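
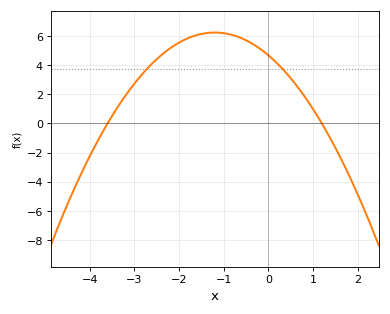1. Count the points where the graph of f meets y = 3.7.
2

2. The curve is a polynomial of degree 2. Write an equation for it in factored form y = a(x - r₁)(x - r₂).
y = -1.08(x + 3.6)(x - 1.2)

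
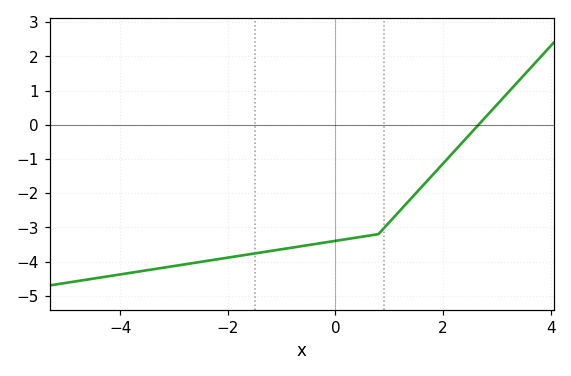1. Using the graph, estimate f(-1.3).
-3.72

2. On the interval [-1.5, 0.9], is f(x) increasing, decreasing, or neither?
increasing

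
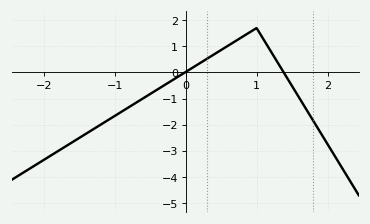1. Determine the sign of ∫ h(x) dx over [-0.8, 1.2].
positive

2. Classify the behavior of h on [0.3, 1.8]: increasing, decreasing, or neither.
neither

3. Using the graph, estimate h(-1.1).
-1.83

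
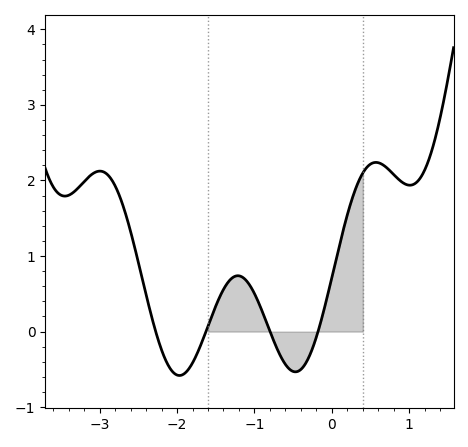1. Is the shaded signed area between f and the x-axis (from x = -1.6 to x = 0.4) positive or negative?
positive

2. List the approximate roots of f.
-2.28, -1.63, -0.799, -0.179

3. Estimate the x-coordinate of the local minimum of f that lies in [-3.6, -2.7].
-3.45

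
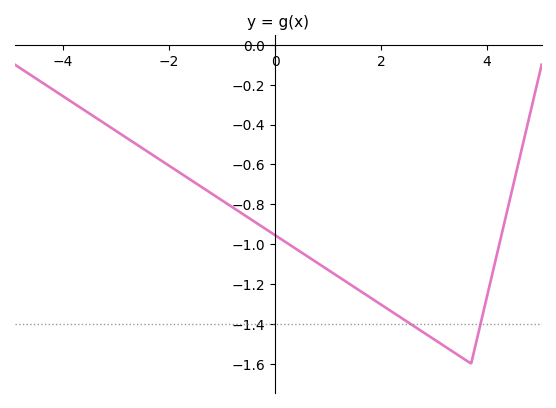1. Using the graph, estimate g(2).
-1.3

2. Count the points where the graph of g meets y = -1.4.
2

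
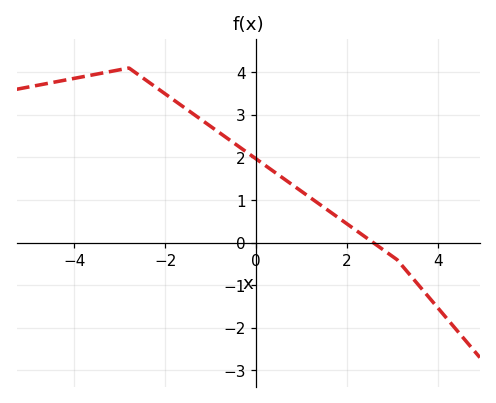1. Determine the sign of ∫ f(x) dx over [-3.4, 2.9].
positive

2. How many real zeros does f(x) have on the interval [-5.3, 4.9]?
1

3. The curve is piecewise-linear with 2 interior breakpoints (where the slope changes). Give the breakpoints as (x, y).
(-2.8, 4.1); (3.1, -0.4)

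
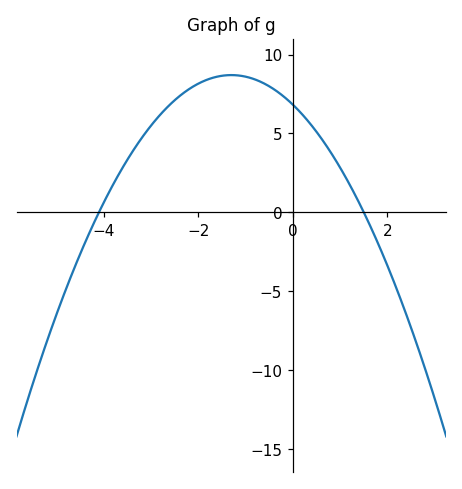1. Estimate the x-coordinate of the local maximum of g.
-1.3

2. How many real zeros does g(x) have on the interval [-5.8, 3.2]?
2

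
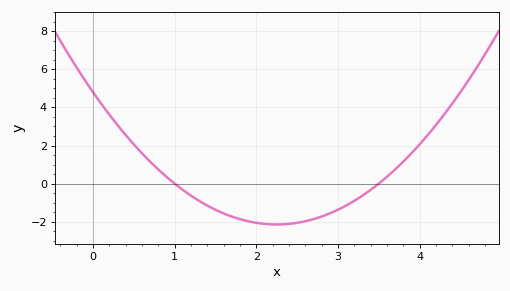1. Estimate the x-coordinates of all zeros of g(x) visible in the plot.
1, 3.5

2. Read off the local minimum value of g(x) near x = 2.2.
-2.2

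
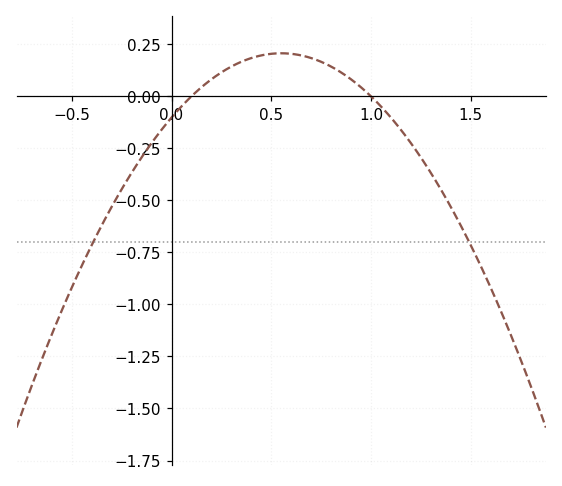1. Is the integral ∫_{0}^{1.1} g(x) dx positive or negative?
positive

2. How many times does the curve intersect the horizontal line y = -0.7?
2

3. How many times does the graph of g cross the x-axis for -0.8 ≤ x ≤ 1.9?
2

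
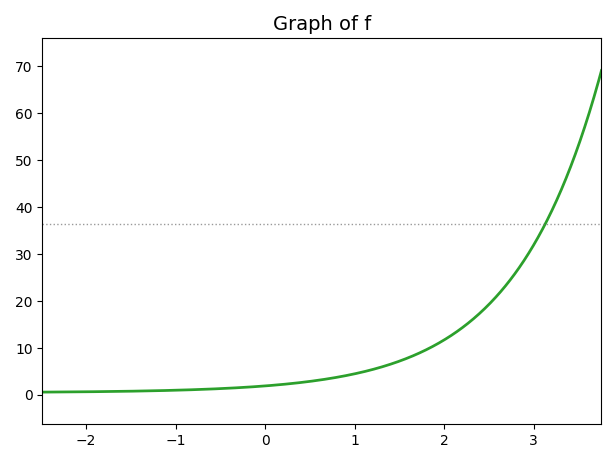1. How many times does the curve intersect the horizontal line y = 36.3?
1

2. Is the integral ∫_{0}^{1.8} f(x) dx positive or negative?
positive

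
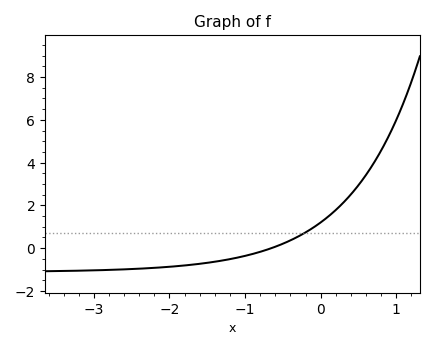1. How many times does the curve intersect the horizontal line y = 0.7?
1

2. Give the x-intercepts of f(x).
-0.7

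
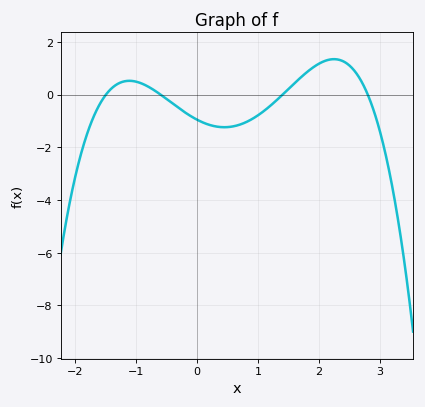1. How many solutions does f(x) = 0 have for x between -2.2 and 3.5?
4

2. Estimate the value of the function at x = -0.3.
-0.512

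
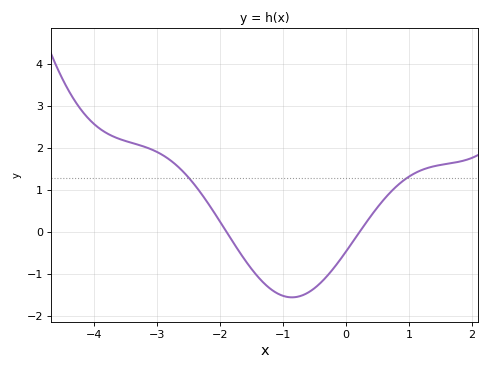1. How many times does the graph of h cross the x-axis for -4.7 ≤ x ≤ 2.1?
2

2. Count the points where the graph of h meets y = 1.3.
2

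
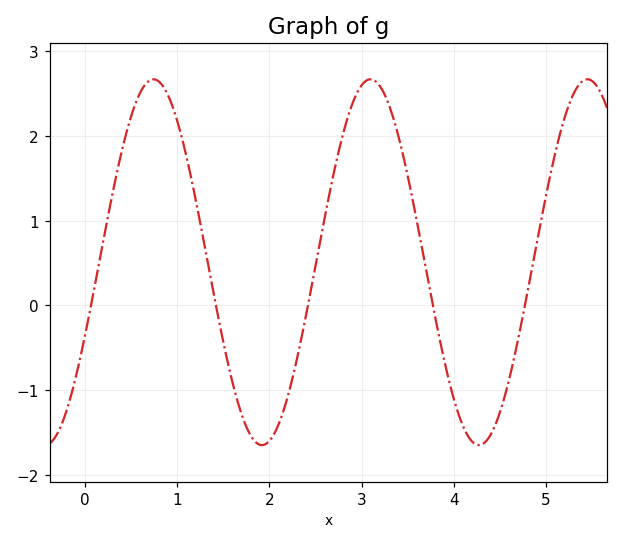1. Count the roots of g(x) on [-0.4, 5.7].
5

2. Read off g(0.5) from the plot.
2.2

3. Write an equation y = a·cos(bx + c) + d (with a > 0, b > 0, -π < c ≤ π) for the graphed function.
y = 2.16cos(2.7x - 2) + 0.51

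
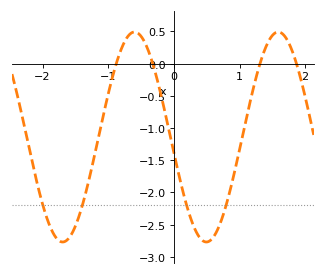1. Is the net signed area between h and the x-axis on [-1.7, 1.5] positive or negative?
negative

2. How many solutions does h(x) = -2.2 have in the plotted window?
4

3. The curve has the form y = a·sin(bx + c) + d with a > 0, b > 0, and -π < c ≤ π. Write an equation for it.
y = 1.63sin(2.9x - 3) - 1.14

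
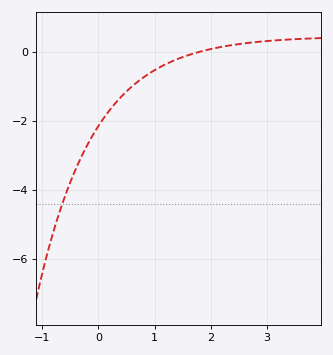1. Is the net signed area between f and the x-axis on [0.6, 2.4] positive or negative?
negative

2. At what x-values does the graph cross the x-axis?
1.77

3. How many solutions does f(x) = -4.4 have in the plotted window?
1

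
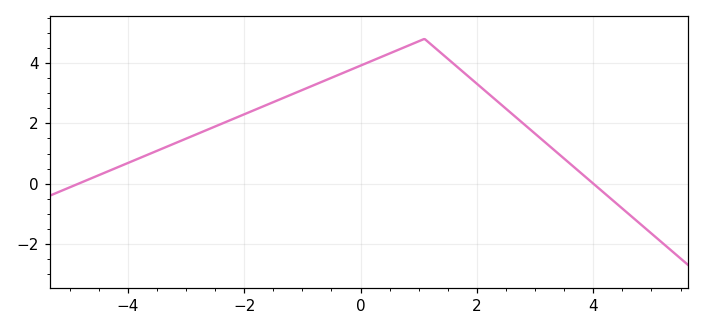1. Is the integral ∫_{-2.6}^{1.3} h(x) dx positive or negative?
positive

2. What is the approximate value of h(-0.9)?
3.2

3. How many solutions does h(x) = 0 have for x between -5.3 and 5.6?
2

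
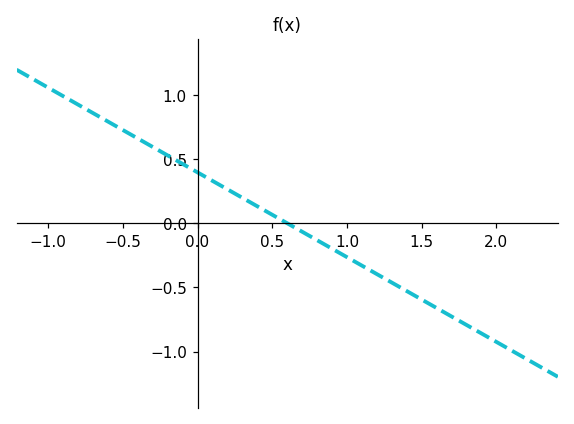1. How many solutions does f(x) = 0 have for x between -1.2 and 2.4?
1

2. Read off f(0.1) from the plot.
0.35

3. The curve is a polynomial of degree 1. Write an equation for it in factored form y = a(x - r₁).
y = -0.66(x - 0.6)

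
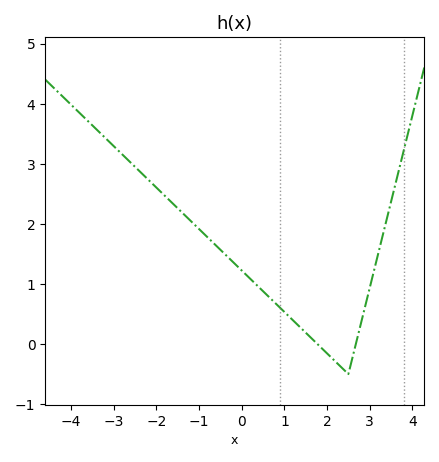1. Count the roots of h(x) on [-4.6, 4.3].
2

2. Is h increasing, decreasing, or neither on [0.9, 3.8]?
neither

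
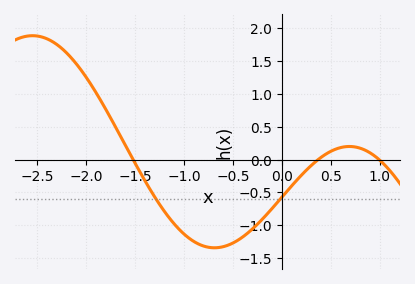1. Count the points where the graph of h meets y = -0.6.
2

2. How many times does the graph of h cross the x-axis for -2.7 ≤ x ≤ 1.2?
3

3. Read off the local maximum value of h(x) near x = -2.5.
1.9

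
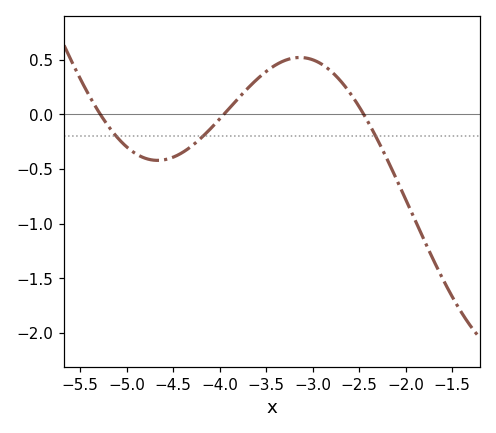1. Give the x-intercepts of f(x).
-5.3, -4, -2.5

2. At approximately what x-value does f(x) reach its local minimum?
-4.7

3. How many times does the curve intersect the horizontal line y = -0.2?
3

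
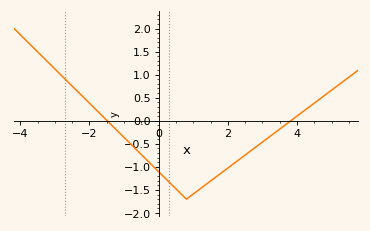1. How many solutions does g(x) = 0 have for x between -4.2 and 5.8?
2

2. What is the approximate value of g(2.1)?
-0.968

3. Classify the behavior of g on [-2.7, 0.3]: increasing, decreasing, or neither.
decreasing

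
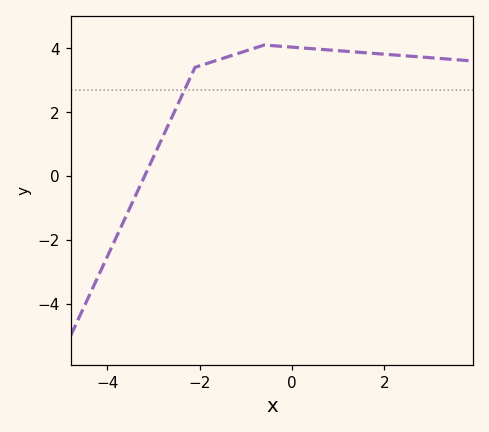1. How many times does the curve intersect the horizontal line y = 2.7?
1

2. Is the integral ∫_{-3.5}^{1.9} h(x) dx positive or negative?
positive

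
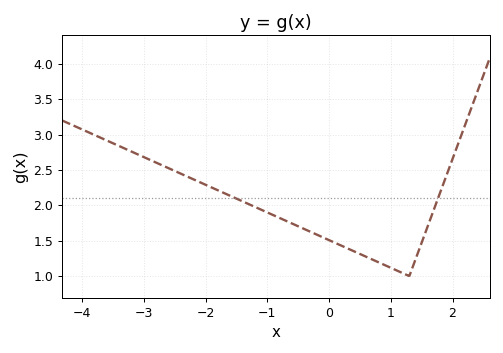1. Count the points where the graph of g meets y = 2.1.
2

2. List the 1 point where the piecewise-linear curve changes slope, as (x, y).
(1.3, 1)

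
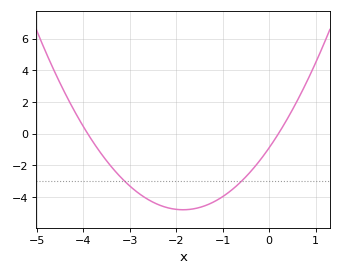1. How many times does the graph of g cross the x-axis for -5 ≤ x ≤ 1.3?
2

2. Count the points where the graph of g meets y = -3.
2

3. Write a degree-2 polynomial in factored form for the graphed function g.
y = 1.14(x + 3.9)(x - 0.2)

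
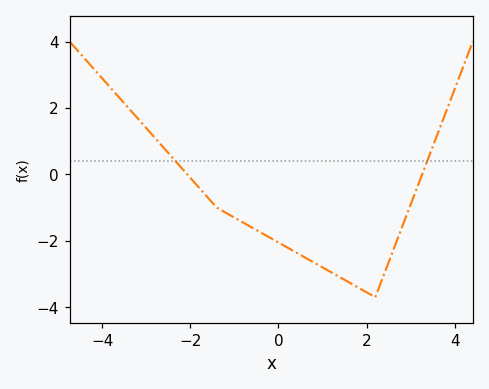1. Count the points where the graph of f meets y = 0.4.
2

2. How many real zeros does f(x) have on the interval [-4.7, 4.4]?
2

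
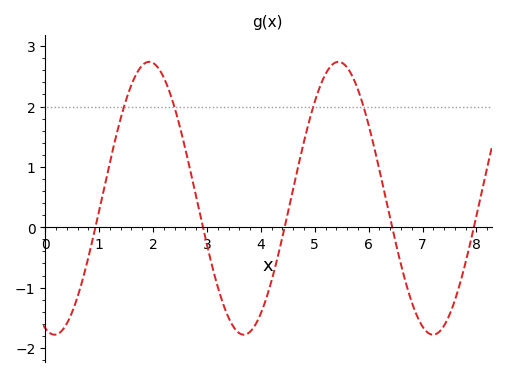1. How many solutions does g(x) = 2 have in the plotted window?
4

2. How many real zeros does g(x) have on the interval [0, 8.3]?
5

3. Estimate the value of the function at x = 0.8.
-0.501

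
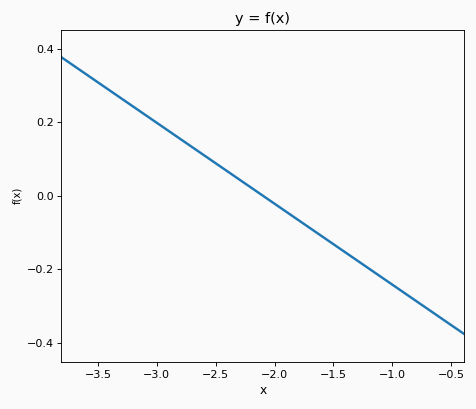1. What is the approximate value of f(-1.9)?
-0.044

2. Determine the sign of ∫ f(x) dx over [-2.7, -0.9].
negative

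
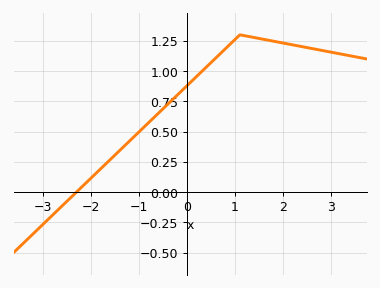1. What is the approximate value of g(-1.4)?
0.35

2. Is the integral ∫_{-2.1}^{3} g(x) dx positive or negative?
positive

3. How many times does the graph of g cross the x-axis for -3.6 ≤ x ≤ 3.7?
1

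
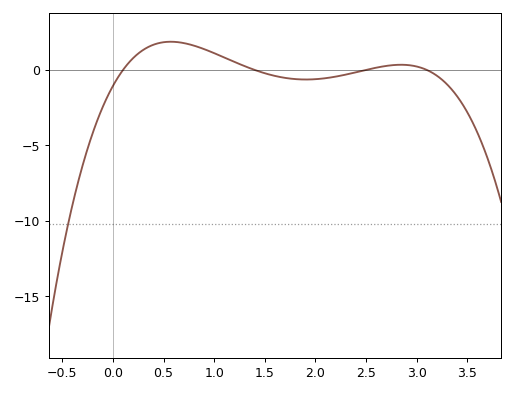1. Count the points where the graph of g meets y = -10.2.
1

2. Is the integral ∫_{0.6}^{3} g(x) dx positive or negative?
positive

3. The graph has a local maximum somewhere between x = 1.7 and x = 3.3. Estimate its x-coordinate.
2.85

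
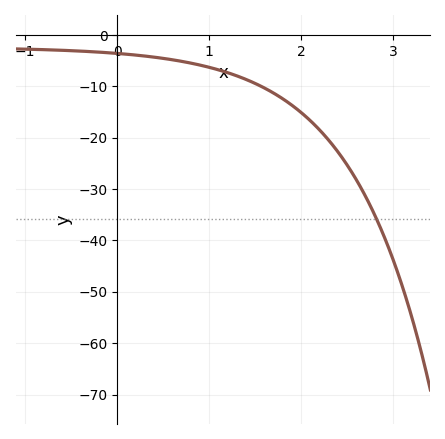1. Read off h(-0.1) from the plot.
-3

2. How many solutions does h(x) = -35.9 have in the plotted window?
1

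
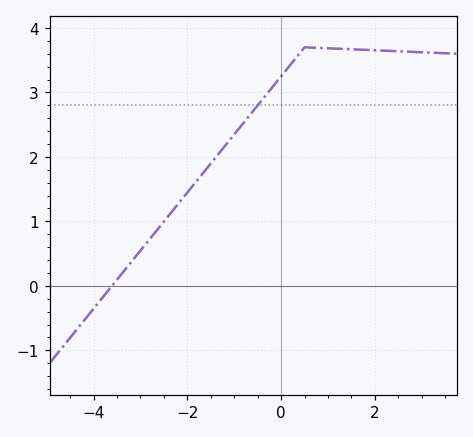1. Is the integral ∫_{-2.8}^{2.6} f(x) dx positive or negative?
positive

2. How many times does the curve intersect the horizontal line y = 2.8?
1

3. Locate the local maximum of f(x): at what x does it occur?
0.502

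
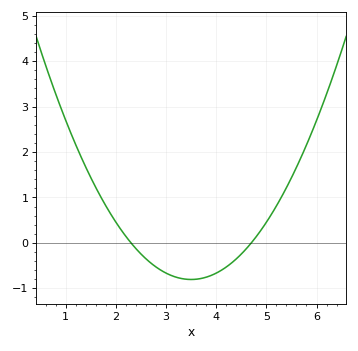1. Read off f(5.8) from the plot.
2.2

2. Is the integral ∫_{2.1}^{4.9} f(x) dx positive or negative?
negative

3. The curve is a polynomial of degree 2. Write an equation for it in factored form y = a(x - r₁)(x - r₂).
y = 0.56(x - 2.3)(x - 4.7)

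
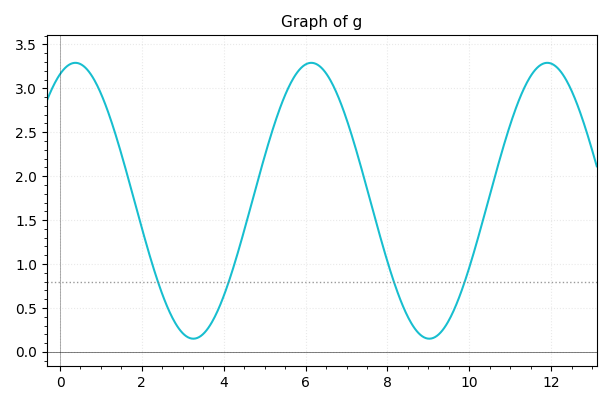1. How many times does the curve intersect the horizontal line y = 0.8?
4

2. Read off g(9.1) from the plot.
0.15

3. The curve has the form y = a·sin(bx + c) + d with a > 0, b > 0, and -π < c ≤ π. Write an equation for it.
y = 1.57sin(1.1x + 1.2) + 1.72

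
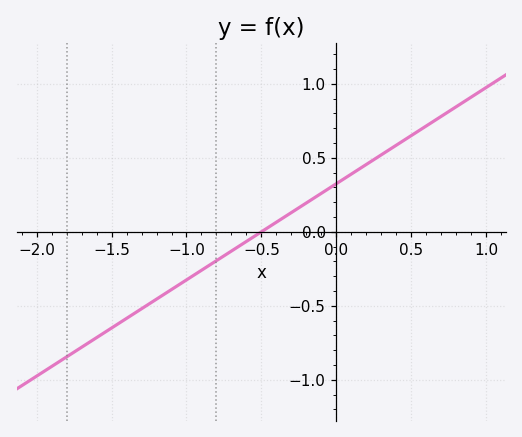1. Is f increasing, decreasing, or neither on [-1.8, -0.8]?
increasing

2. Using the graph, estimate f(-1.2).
-0.45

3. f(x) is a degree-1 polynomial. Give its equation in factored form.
y = 0.65(x + 0.5)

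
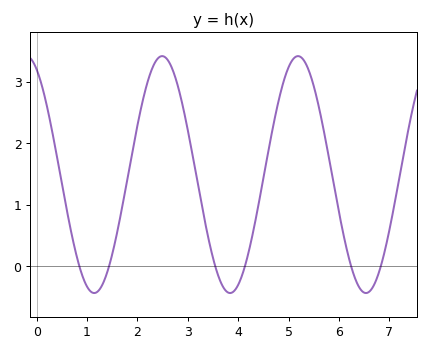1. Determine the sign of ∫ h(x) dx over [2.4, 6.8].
positive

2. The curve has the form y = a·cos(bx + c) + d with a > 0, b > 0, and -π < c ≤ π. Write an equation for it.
y = 1.93cos(2.33x + 0.482) + 1.49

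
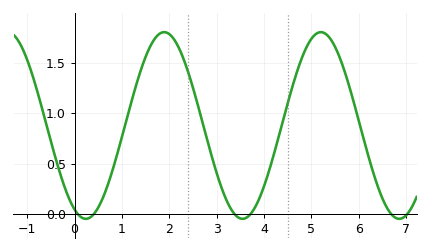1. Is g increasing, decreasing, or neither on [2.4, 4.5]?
neither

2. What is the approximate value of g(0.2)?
-0.048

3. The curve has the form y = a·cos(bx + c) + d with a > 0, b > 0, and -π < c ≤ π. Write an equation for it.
y = 0.93cos(1.9x + 2.69) + 0.88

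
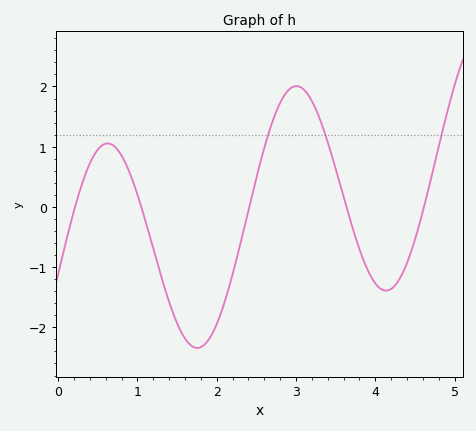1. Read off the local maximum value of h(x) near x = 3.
2.01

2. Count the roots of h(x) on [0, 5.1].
5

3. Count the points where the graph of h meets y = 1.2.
3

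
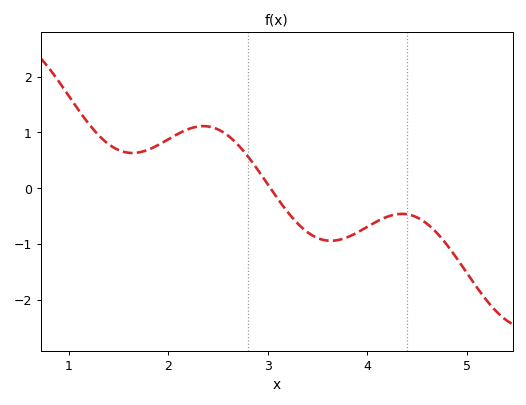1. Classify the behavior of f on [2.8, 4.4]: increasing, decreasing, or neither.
neither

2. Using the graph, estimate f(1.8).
0.7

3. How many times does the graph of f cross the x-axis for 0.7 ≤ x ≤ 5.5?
1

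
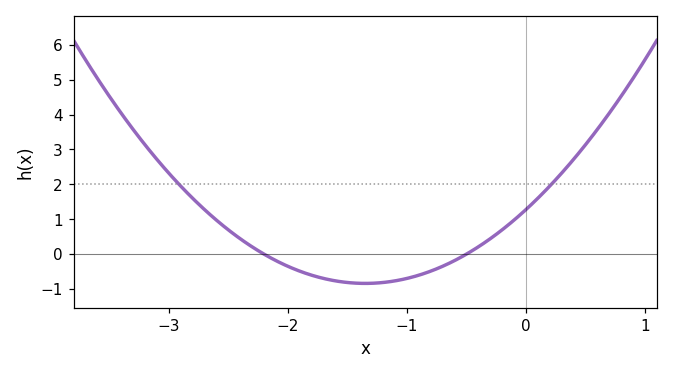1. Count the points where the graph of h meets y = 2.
2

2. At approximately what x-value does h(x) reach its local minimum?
-1.35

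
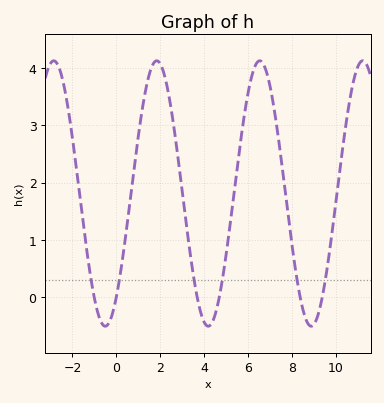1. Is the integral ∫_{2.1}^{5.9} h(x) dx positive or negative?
positive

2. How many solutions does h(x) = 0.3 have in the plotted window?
6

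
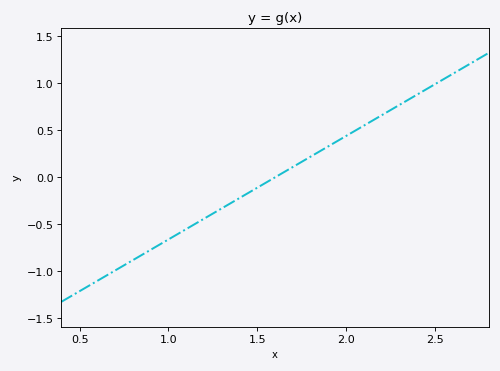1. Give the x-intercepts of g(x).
1.6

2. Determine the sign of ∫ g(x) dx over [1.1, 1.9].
negative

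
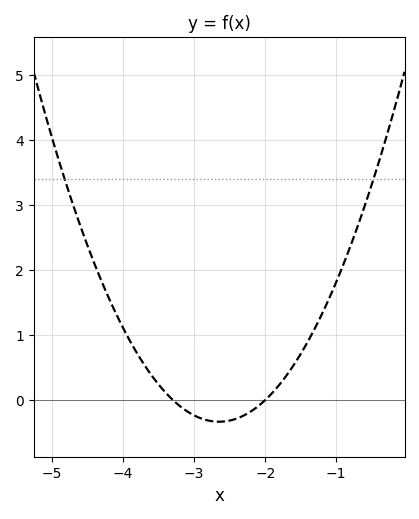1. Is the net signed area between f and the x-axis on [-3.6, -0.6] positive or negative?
positive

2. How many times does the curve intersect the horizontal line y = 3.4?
2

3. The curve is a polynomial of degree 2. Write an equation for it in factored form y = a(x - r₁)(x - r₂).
y = 0.79(x + 3.3)(x + 2)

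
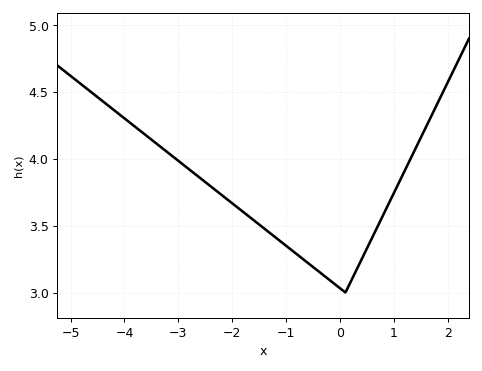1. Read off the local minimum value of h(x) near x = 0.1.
3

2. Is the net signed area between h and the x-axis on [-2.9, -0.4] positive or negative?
positive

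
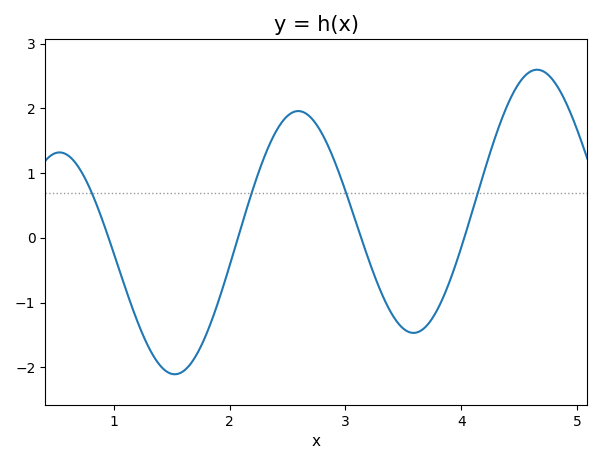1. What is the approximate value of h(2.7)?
1.86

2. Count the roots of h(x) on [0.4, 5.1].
4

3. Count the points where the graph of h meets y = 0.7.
4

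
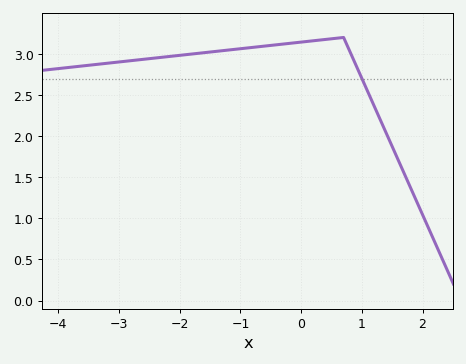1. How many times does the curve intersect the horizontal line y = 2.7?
1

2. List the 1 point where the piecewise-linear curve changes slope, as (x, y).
(0.7, 3.2)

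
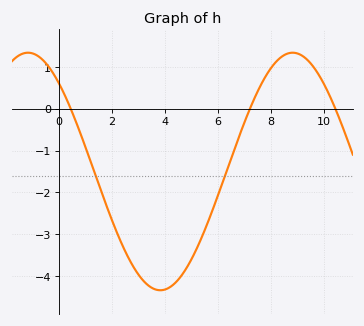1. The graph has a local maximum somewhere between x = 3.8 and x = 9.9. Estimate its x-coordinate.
8.81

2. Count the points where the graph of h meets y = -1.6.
2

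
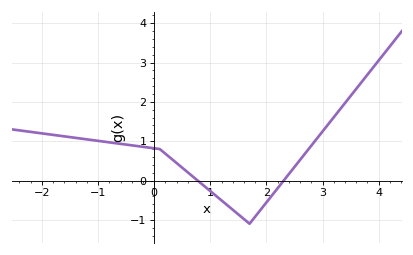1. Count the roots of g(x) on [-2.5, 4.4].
2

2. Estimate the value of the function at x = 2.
-0.6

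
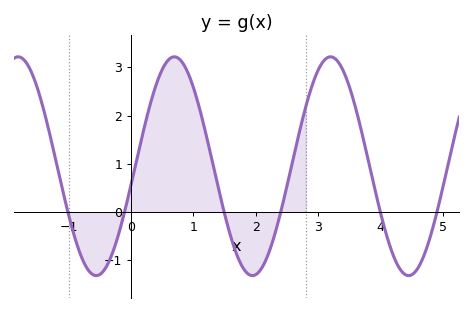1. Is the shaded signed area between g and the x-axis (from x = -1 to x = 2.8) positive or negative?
positive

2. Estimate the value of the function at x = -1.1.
0.475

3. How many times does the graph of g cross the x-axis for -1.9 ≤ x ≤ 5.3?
6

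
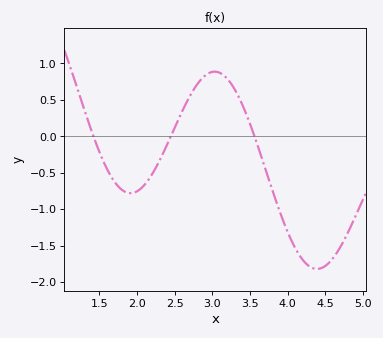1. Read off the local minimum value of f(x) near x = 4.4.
-1.82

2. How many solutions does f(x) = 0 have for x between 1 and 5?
3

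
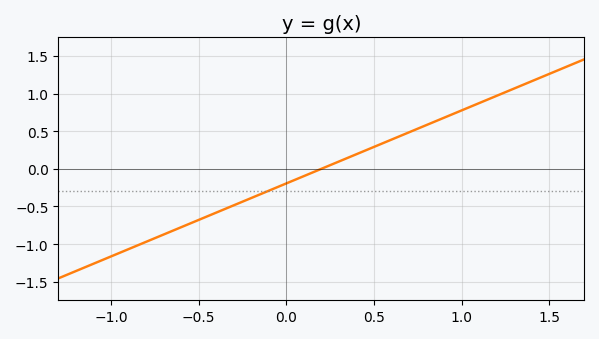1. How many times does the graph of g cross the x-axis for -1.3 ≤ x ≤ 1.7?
1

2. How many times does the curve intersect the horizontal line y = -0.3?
1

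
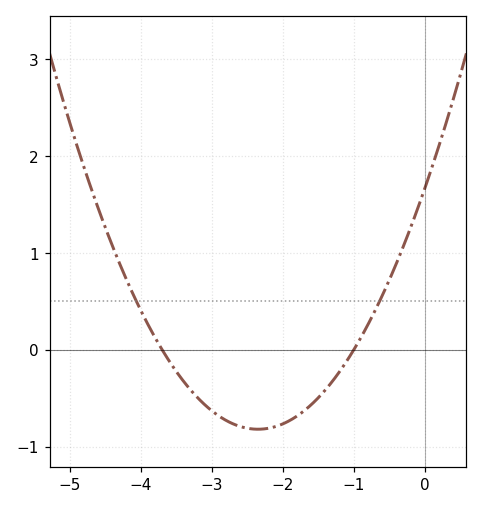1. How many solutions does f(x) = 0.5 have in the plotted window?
2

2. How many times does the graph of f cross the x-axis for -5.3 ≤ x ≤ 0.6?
2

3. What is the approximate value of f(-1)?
0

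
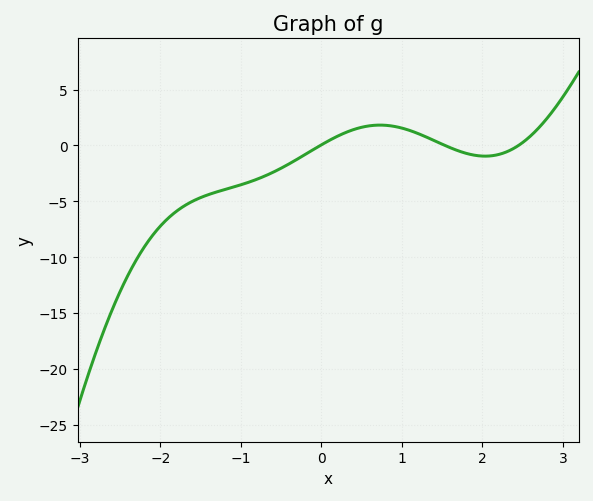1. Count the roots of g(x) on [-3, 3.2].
3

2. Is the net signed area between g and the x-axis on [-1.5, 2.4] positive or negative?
negative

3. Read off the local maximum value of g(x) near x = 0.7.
2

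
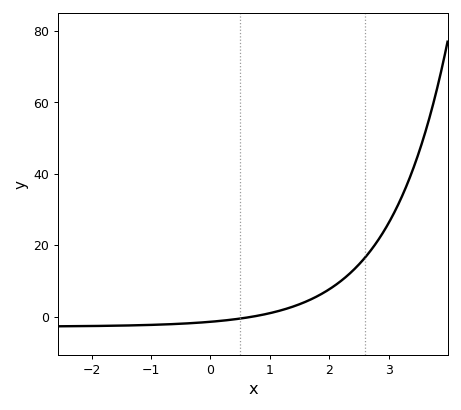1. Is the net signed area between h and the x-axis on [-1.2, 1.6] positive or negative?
negative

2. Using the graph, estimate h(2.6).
16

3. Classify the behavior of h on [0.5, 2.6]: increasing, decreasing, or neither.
increasing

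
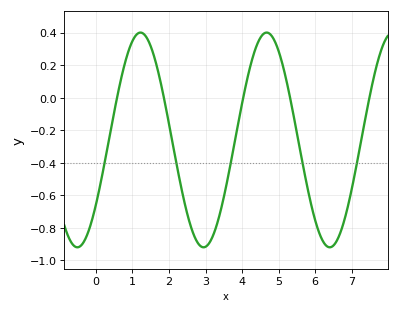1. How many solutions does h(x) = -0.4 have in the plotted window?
5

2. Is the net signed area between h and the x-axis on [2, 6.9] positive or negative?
negative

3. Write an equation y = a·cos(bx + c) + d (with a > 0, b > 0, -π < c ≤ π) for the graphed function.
y = 0.66cos(1.8x - 2.2) - 0.26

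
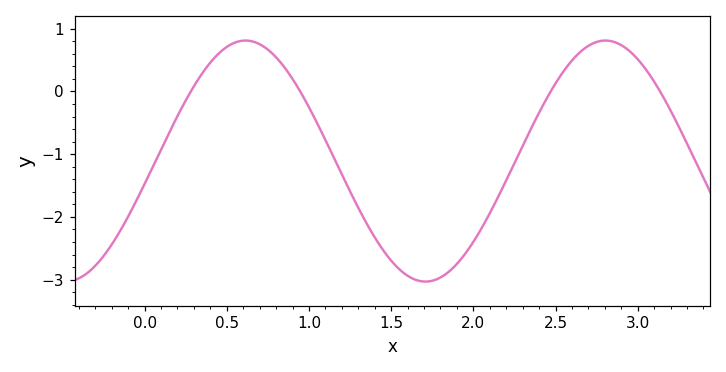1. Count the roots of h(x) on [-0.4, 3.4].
4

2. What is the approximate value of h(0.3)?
0.1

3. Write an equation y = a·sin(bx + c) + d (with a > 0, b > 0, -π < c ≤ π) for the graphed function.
y = 1.92sin(2.9x - 0.19) - 1.11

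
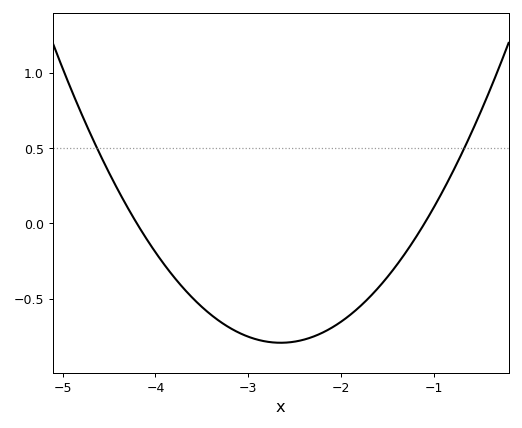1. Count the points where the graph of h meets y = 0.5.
2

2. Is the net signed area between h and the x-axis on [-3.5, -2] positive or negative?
negative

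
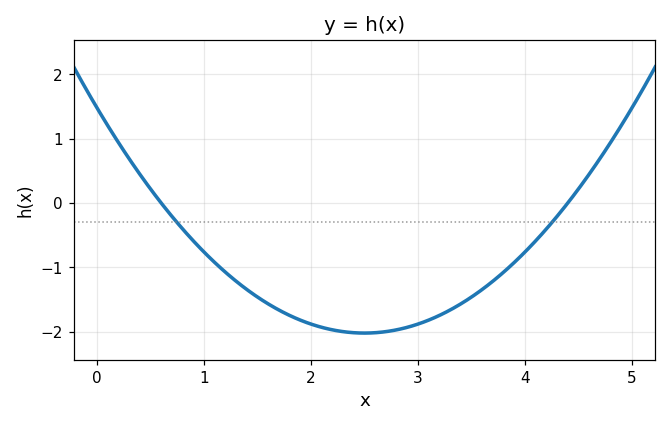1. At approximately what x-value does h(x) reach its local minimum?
2.5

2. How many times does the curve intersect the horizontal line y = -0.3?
2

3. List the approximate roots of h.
0.6, 4.4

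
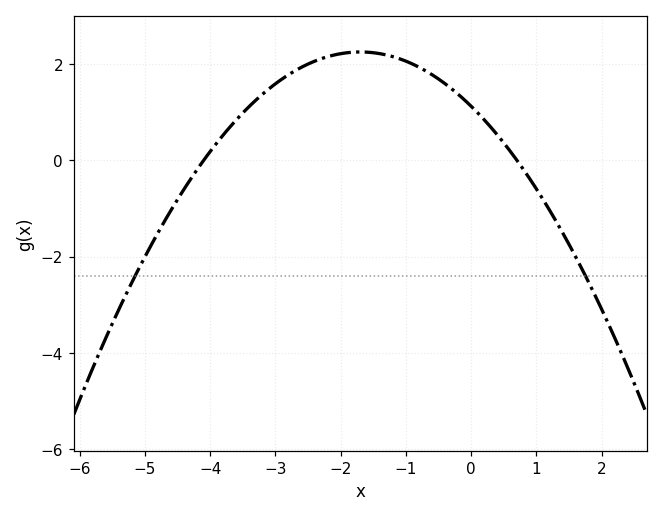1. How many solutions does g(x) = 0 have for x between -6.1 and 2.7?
2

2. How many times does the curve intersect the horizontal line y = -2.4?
2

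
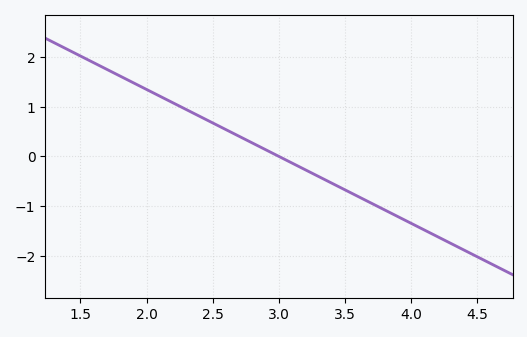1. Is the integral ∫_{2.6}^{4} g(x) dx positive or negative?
negative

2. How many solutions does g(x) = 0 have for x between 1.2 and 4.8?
1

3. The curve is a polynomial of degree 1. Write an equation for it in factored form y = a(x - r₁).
y = -1.35(x - 3)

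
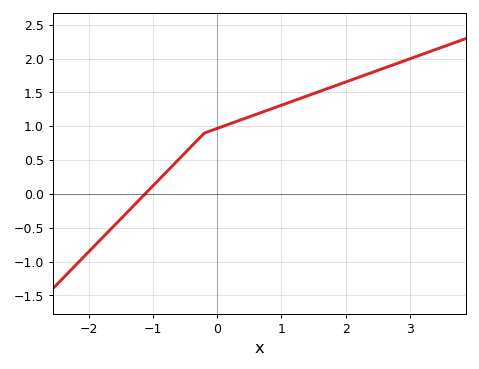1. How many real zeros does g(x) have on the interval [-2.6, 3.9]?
1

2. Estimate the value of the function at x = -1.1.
0.022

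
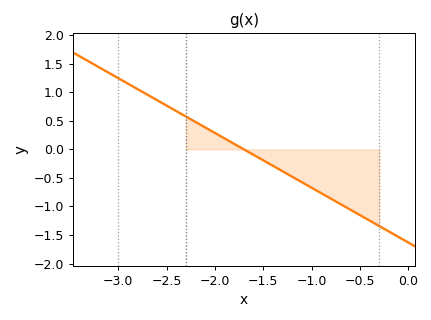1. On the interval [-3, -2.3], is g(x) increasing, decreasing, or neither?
decreasing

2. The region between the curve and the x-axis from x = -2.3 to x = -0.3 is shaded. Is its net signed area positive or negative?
negative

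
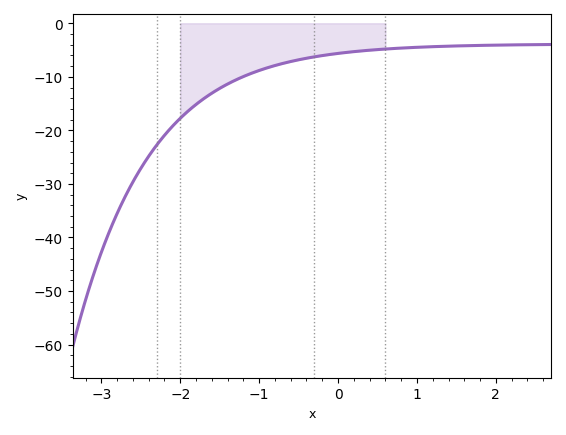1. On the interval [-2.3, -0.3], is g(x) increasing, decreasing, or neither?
increasing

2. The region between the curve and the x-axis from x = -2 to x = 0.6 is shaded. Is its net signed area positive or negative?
negative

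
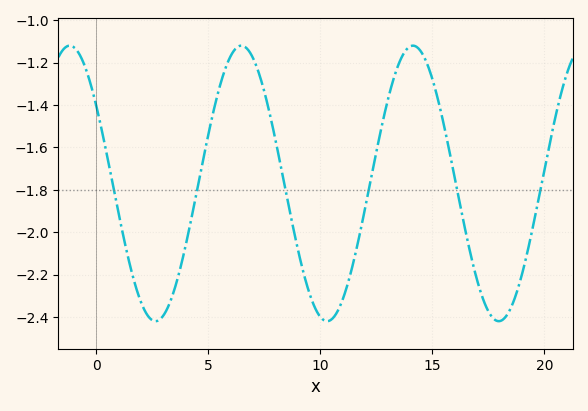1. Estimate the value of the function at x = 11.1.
-2.28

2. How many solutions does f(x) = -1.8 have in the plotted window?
6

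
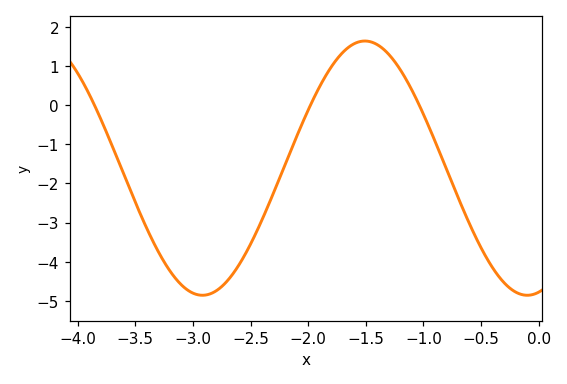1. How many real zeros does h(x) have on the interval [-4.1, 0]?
3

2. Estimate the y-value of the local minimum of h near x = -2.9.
-4.86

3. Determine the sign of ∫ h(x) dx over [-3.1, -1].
negative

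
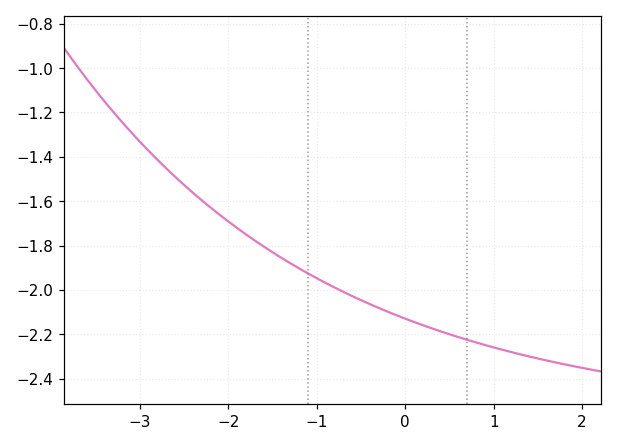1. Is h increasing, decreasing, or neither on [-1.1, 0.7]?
decreasing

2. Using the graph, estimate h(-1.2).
-1.9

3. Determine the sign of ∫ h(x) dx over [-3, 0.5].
negative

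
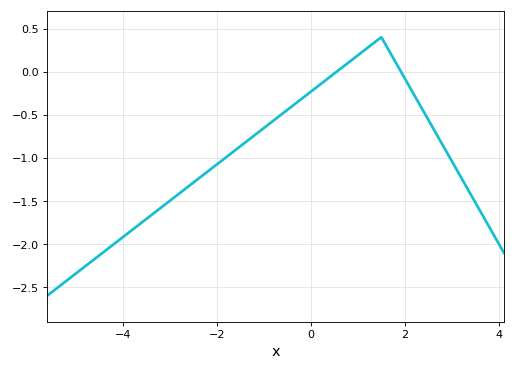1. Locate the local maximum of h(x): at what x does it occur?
1.4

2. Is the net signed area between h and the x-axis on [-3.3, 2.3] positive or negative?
negative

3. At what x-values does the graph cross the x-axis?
0.6, 2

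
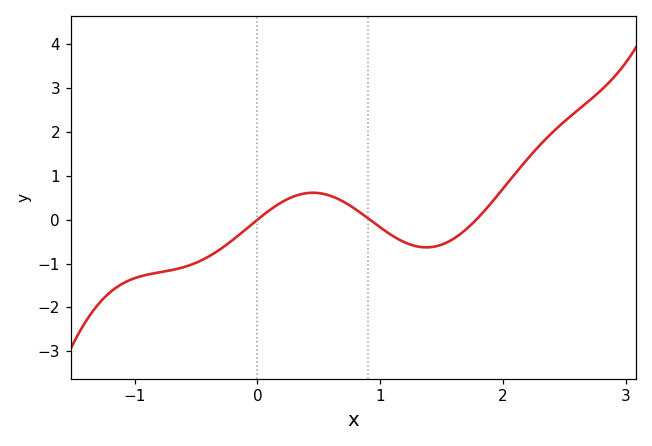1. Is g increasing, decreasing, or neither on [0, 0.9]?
neither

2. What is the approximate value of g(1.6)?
-0.429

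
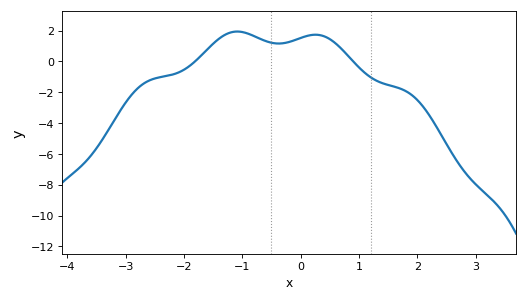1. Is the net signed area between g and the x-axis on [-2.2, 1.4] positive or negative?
positive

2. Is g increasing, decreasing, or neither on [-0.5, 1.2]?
neither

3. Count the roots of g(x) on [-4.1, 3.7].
2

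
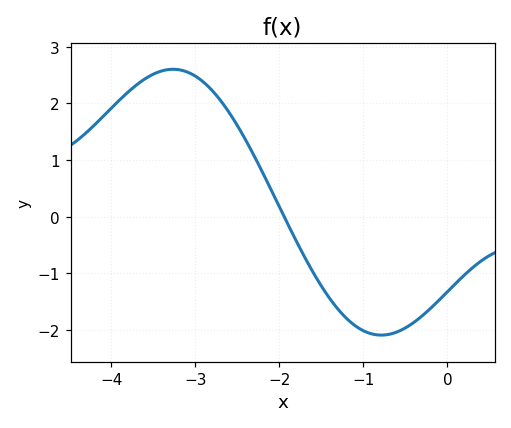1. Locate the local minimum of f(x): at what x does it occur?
-0.8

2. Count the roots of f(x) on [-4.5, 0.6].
1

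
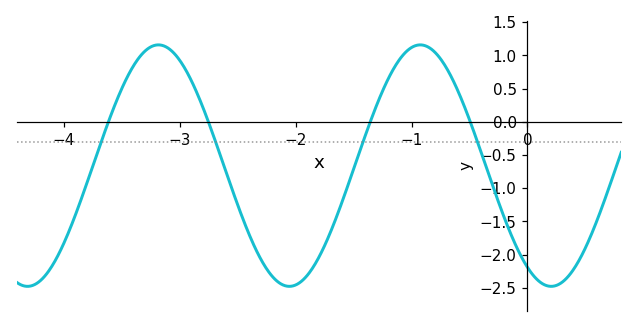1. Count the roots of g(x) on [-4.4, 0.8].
4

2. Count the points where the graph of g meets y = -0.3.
4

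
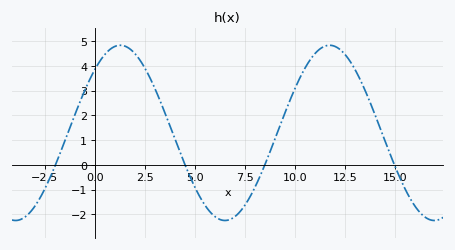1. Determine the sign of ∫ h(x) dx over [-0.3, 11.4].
positive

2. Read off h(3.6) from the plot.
1.9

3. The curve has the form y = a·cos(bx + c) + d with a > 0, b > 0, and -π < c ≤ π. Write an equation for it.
y = 3.54cos(0.6x - 0.762) + 1.29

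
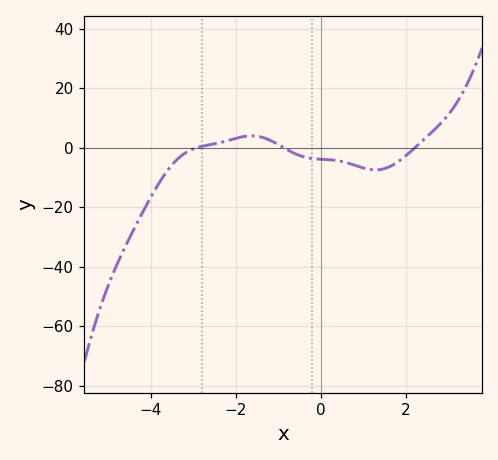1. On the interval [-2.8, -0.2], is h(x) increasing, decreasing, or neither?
neither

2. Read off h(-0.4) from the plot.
-3.08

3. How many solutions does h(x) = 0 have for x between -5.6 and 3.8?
3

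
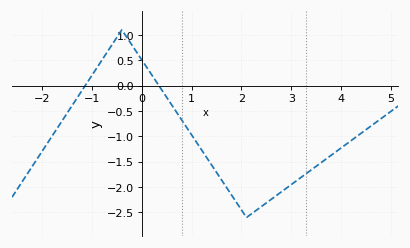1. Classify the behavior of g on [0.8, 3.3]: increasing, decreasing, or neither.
neither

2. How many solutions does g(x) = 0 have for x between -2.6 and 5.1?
2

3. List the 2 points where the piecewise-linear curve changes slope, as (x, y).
(-0.4, 1.1); (2.1, -2.6)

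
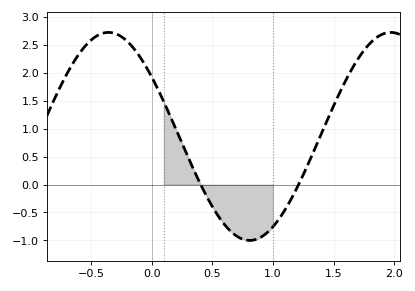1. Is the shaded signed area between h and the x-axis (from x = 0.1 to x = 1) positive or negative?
negative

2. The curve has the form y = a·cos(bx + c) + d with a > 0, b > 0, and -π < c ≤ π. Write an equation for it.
y = 1.86cos(2.7x + 0.96) + 0.86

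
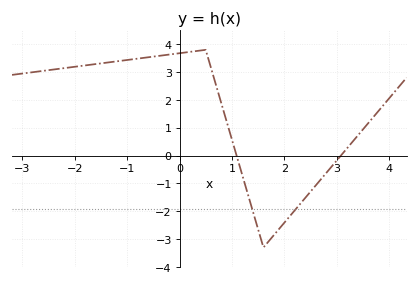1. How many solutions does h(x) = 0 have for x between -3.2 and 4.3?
2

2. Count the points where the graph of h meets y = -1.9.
2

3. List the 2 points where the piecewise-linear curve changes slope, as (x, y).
(0.5, 3.8); (1.6, -3.3)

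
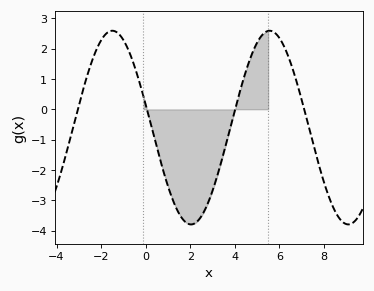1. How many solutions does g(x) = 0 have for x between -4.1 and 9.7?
4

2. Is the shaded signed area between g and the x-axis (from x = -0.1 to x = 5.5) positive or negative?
negative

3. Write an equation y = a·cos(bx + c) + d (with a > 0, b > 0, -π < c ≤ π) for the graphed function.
y = 3.19cos(0.89x + 1.33) - 0.6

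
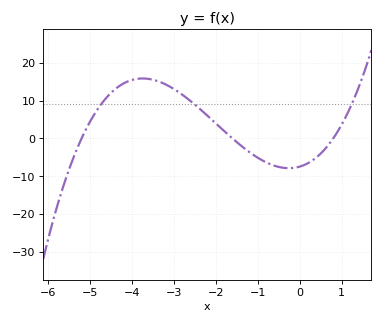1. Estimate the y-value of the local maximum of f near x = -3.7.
16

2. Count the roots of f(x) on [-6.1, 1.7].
3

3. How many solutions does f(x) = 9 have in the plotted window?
3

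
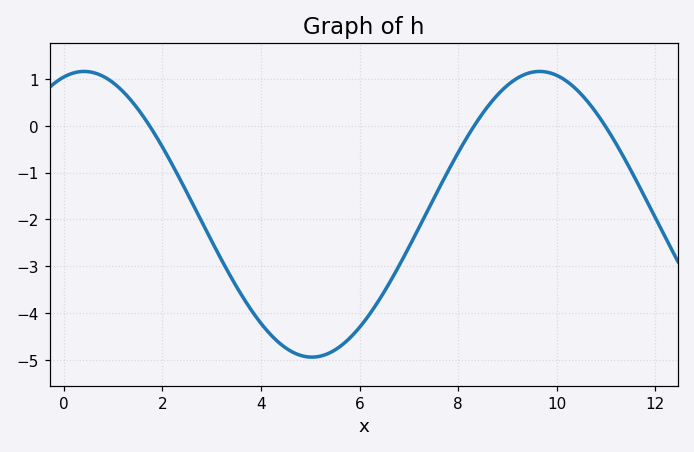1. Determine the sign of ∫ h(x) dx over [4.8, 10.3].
negative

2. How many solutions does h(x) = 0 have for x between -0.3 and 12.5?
3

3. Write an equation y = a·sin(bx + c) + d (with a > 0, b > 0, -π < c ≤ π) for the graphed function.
y = 3.05sin(0.68x + 1.29) - 1.89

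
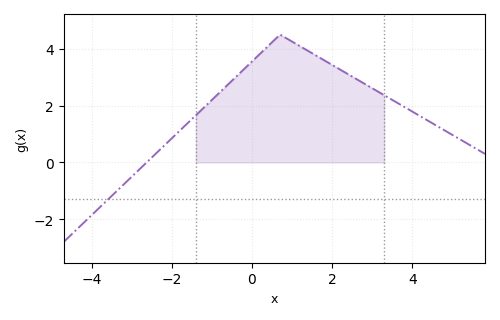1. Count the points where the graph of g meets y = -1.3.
1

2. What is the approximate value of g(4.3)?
1.5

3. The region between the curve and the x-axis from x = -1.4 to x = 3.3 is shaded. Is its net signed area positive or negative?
positive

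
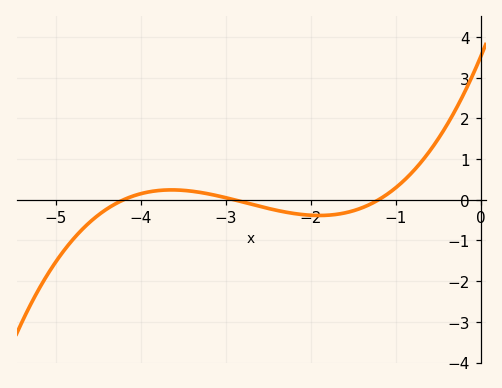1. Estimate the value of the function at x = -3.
0.1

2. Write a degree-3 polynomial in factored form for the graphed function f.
y = 0.24(x + 4.2)(x + 2.9)(x + 1.2)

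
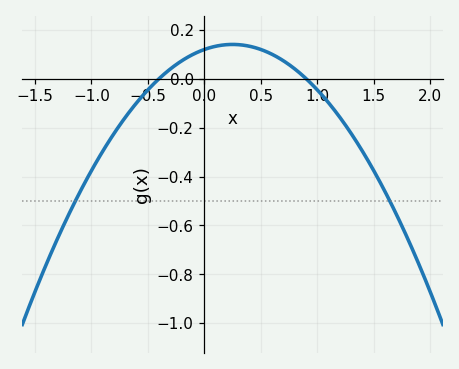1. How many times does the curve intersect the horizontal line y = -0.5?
2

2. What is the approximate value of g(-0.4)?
0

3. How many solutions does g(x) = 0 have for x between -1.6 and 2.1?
2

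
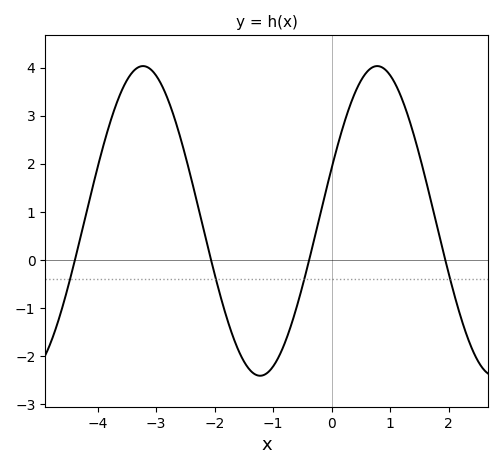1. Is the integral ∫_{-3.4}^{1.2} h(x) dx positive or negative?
positive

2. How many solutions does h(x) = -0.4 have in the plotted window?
4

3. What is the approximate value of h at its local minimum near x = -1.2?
-2.41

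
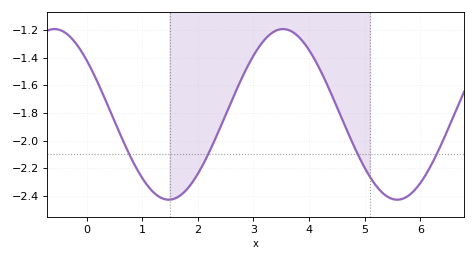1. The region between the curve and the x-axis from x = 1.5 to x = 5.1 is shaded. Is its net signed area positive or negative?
negative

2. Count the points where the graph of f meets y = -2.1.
4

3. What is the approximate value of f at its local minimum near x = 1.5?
-2.43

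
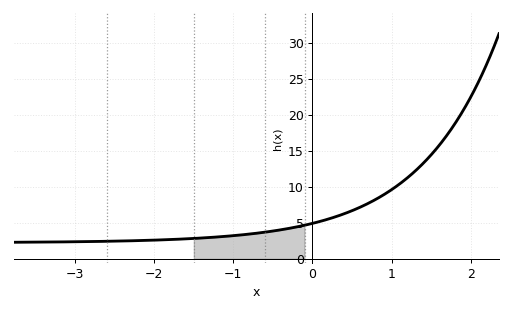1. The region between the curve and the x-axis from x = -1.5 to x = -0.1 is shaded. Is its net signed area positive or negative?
positive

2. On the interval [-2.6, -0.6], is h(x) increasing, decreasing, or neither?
increasing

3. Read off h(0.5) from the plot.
6.67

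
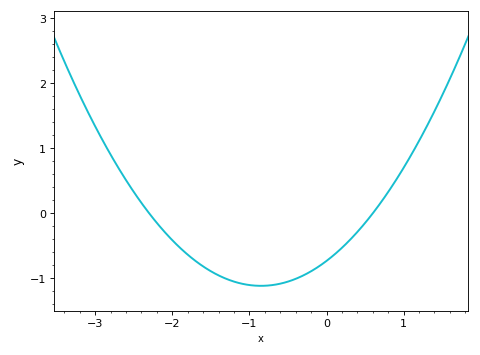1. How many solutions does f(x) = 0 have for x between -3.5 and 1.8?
2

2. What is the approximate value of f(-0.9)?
-1.11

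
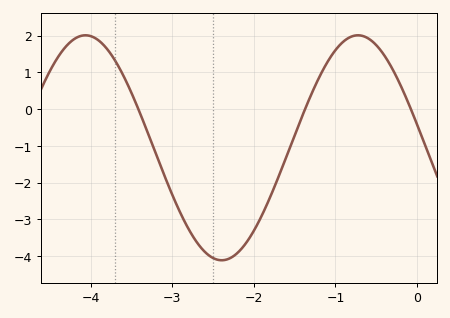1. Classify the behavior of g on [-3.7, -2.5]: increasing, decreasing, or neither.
decreasing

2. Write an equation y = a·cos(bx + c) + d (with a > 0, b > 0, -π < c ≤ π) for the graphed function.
y = 3.06cos(1.9x + 1.4) - 1.05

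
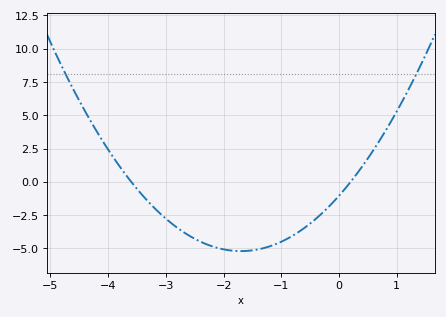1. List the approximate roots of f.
-3.6, 0.2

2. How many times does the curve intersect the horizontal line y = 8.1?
2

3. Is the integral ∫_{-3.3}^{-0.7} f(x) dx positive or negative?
negative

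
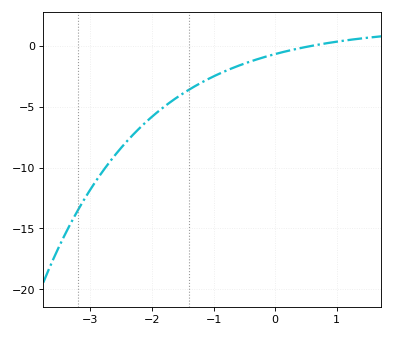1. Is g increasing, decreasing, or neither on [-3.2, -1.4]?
increasing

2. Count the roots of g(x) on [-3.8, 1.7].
1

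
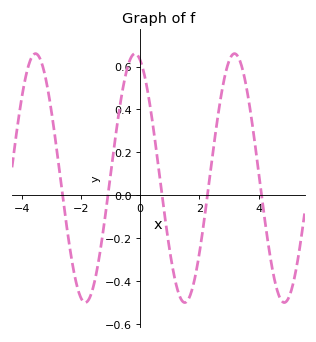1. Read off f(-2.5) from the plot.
-0.123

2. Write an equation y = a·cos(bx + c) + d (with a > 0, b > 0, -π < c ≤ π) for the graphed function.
y = 0.58cos(1.87x + 0.32) + 0.08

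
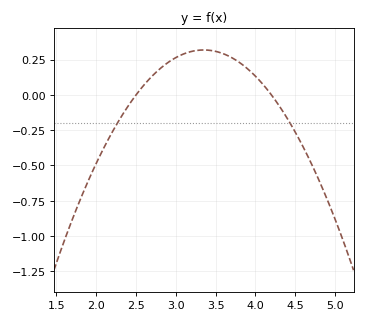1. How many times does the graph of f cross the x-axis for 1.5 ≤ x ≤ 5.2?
2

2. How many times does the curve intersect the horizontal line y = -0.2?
2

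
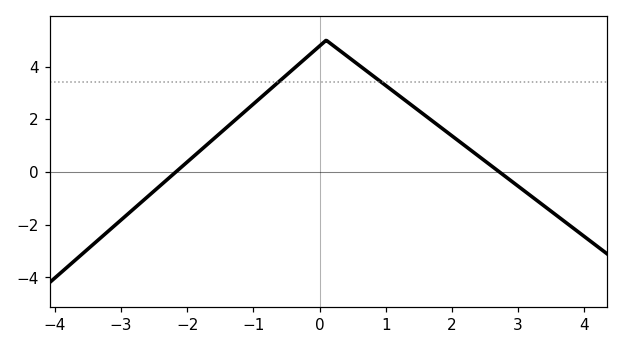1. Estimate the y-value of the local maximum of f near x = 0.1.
5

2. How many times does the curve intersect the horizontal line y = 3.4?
2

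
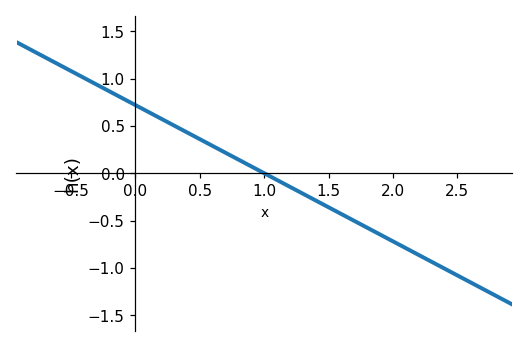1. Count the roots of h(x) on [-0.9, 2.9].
1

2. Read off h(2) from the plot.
-0.72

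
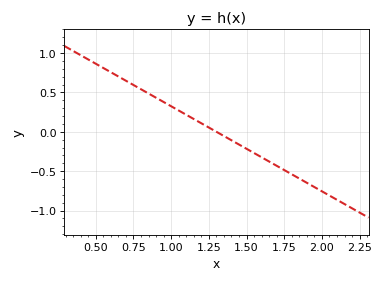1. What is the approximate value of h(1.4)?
-0.1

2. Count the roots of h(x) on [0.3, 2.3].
1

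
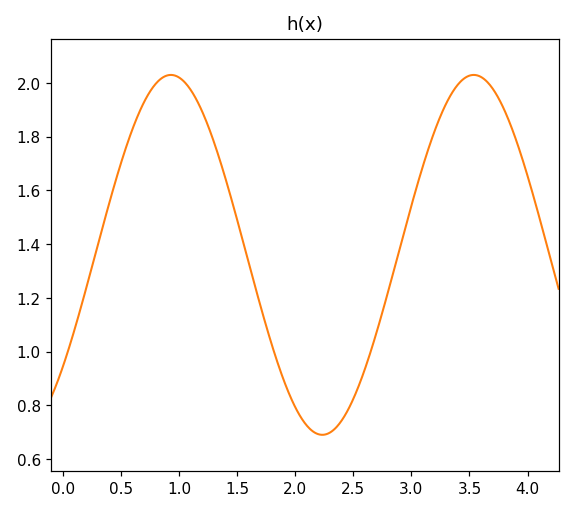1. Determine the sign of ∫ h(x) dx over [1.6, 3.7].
positive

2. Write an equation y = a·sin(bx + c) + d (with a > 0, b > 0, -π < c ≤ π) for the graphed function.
y = 0.67sin(2.41x - 0.67) + 1.36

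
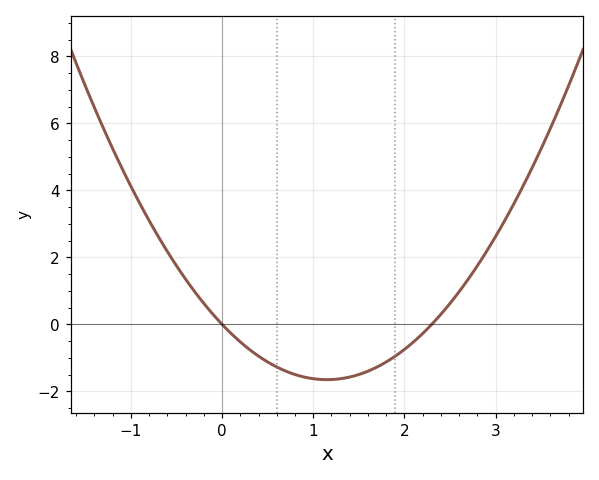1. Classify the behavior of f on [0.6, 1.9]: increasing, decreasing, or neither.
neither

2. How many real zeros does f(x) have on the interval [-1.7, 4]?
2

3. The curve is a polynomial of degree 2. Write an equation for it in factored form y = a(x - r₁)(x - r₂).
y = 1.25(x - 0)(x - 2.3)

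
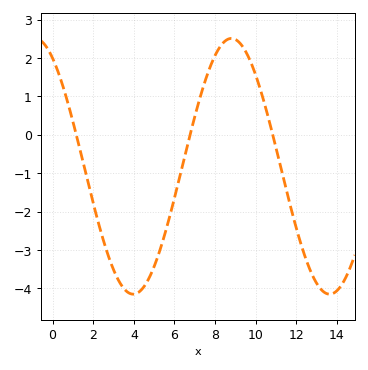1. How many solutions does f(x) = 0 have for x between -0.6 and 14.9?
3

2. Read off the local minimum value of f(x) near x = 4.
-4.15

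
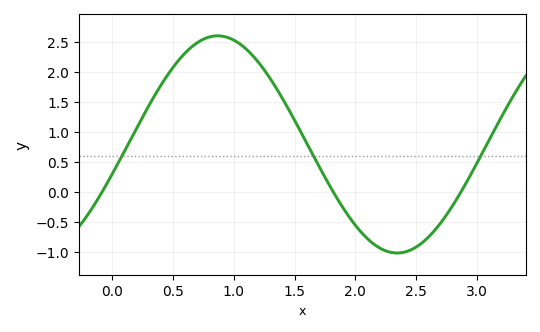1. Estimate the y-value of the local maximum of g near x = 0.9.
2.6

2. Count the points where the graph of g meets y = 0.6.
3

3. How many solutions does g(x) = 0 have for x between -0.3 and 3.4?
3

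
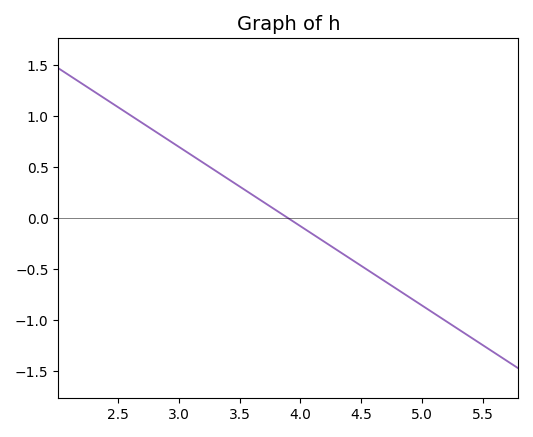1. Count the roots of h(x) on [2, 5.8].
1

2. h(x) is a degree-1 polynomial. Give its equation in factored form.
y = -0.78(x - 3.9)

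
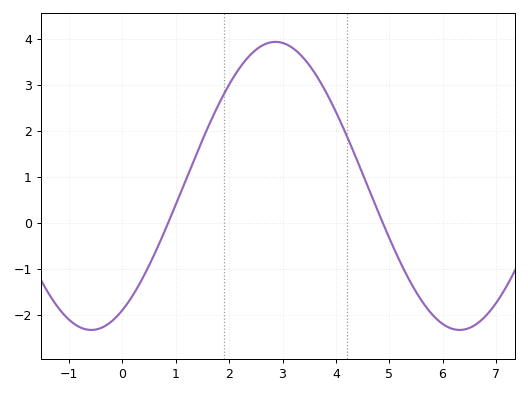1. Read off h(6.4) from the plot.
-2.32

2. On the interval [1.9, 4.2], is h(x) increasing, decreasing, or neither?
neither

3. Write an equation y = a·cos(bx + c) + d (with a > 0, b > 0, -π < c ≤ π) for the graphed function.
y = 3.13cos(0.91x - 2.61) + 0.8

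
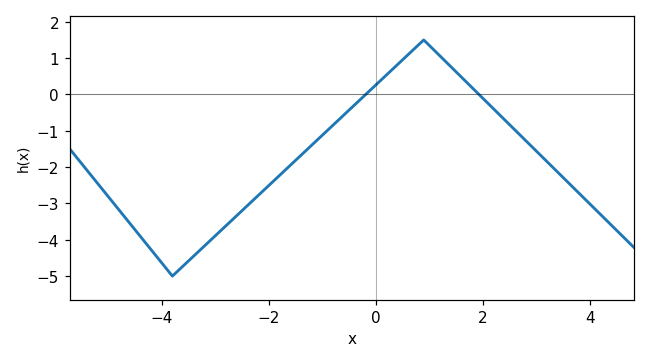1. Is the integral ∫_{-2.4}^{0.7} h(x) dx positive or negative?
negative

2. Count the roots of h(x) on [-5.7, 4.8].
2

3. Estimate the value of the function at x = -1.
-1.1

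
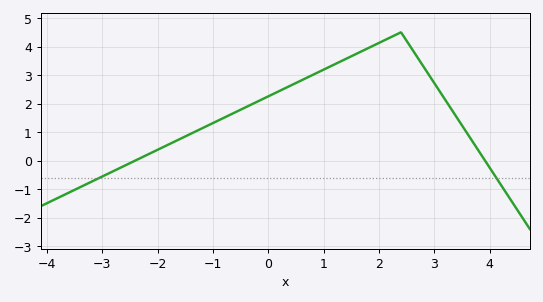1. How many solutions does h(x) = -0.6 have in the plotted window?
2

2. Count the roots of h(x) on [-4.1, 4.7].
2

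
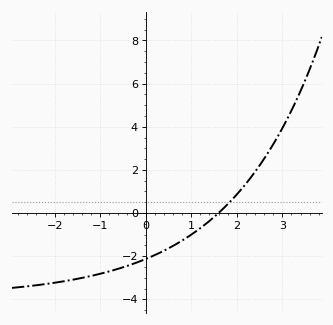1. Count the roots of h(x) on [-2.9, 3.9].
1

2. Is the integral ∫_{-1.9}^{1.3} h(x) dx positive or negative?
negative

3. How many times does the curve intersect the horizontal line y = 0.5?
1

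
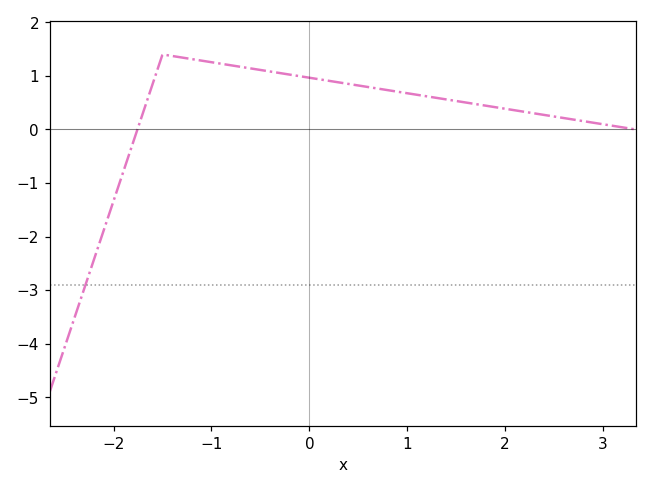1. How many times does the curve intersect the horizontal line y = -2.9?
1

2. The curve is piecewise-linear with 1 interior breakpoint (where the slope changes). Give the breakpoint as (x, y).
(-1.5, 1.4)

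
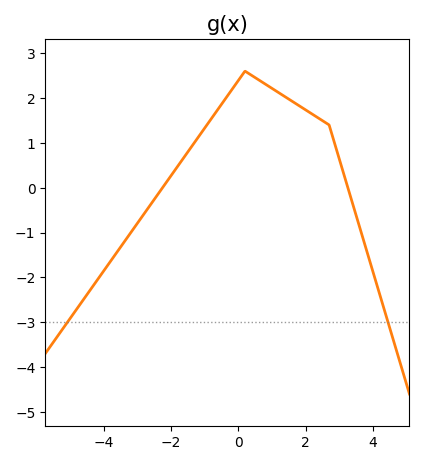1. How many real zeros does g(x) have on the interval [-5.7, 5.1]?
2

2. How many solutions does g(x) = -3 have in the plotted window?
2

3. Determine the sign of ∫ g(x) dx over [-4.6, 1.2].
positive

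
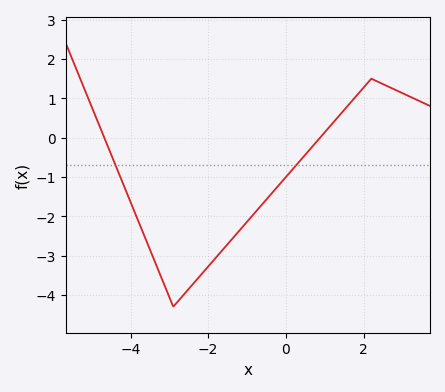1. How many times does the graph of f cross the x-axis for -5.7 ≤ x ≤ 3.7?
2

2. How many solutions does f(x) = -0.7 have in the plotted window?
2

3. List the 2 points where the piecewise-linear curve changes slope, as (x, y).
(-2.9, -4.3); (2.2, 1.5)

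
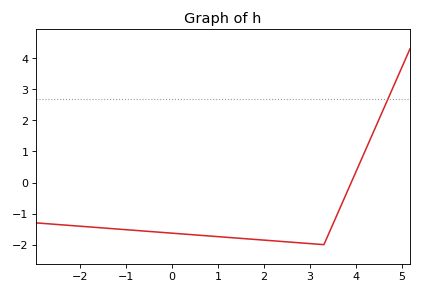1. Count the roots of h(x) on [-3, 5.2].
1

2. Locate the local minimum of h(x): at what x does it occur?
3.2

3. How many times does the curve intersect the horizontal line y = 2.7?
1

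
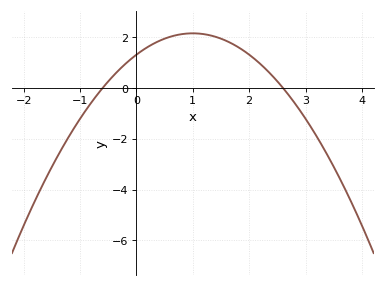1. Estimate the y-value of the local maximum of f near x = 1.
2.2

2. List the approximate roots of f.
-0.6, 2.6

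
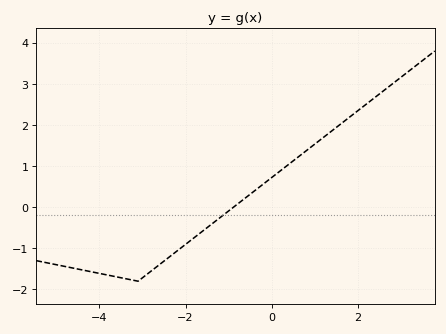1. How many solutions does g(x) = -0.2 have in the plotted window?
1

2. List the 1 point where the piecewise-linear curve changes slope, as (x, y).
(-3.1, -1.8)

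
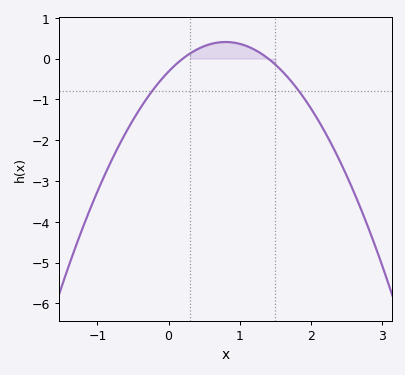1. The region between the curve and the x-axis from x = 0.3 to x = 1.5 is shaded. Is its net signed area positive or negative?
positive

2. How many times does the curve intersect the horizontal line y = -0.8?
2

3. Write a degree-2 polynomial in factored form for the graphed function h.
y = -1.13(x - 0.2)(x - 1.4)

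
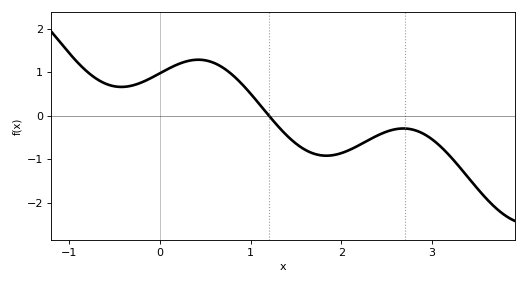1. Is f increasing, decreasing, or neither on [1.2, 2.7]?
neither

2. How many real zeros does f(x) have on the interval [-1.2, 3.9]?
1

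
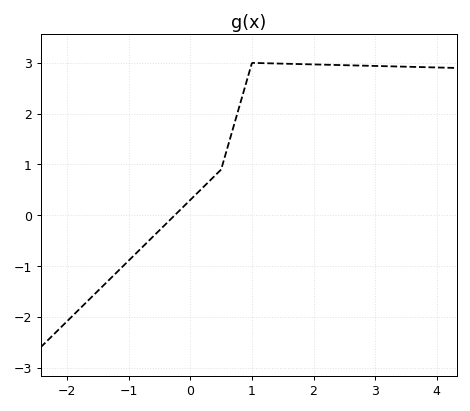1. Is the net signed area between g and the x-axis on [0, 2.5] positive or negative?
positive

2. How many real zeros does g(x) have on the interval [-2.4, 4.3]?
1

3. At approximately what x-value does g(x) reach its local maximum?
1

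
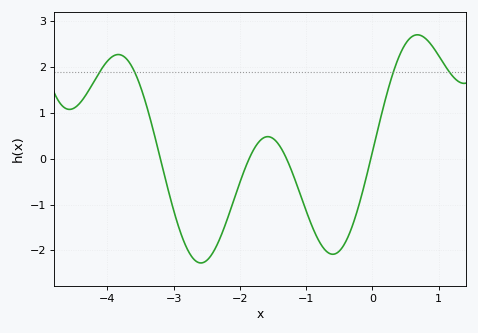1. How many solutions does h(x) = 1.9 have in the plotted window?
4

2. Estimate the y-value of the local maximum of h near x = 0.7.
2.7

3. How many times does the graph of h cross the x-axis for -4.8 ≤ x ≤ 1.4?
4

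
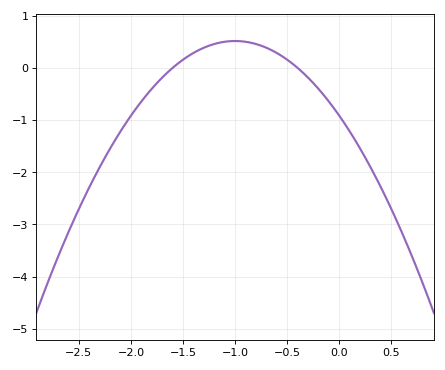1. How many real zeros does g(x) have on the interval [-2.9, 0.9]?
2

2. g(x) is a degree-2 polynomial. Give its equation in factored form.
y = -1.43(x + 1.6)(x + 0.4)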